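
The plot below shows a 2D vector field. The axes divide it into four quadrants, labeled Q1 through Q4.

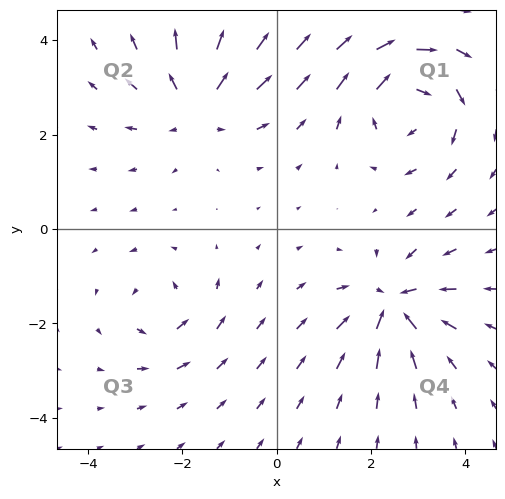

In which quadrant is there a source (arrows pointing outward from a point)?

The source sits at approximately (-1.7, 2.6), which lies in quadrant Q2. The divergence there is about +4, positive as expected for a source.

Q2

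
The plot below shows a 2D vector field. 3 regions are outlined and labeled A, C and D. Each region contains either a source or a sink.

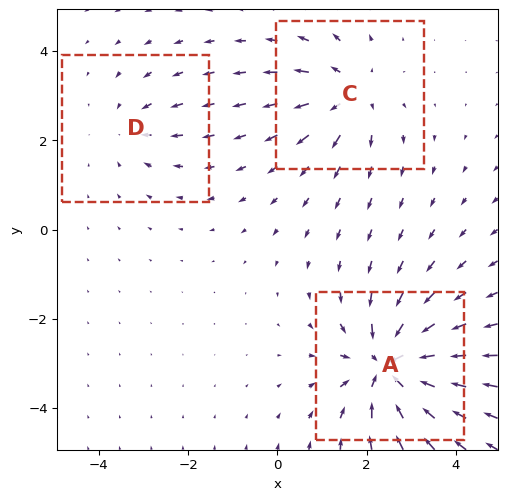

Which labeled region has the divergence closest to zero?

D

Divergence at each region's feature centre — A: about -6, C: about +3, D: about -2. Region D is closest to zero.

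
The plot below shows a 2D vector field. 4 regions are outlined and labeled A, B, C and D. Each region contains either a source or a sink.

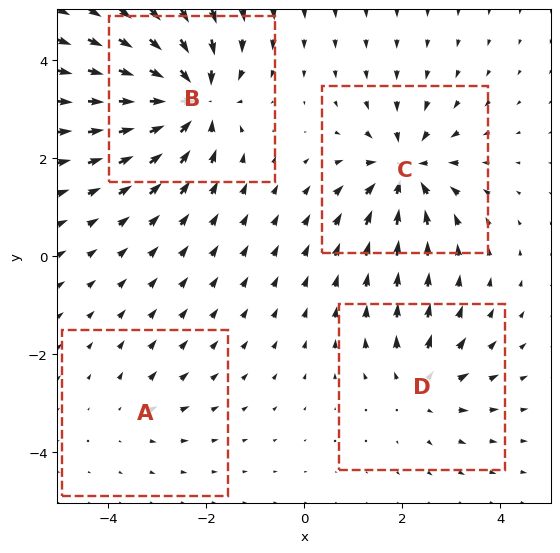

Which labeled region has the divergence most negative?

B

Divergence at each region's feature centre — A: about +2, B: about -8, C: about -6, D: about +4. Region B is most negative.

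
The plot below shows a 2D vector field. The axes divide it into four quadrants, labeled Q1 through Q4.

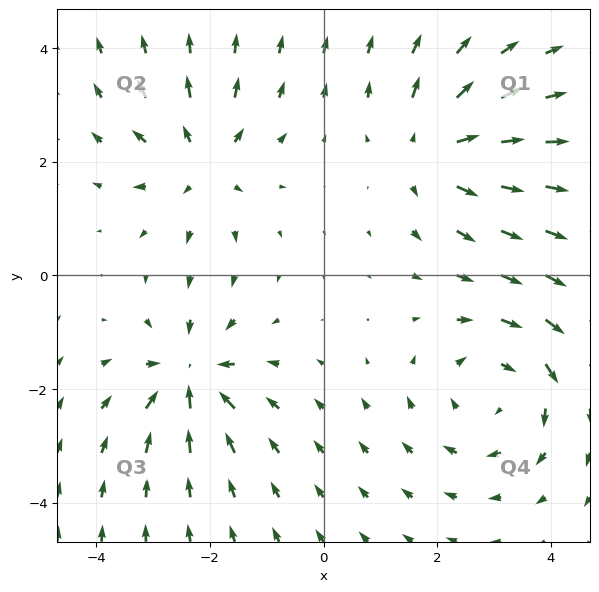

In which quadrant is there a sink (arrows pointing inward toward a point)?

The sink sits at approximately (-2.3, -1.8), which lies in quadrant Q3. The divergence there is about -5, negative as expected for a sink.

Q3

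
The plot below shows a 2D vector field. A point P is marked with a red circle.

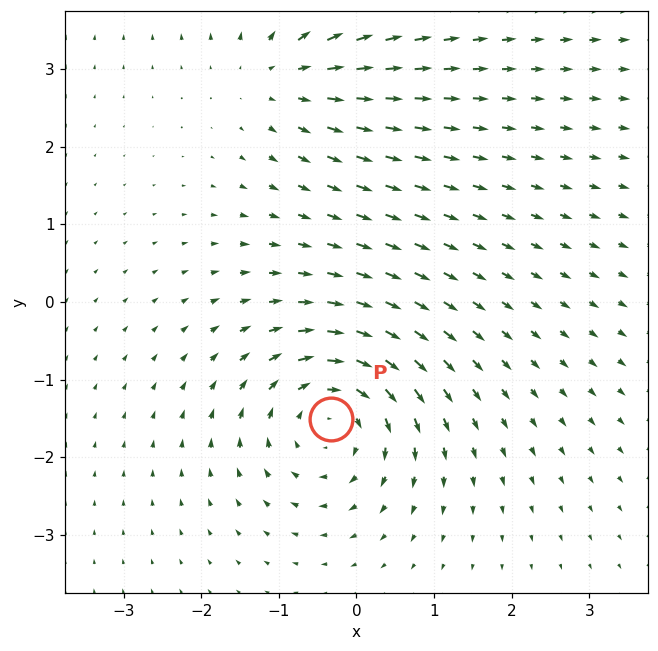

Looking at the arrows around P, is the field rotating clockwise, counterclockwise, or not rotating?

Near P at (-0.3, -1.5) the arrows circulate clockwise. The curl (z-component) there is about -5; negative curl means clockwise rotation.

clockwise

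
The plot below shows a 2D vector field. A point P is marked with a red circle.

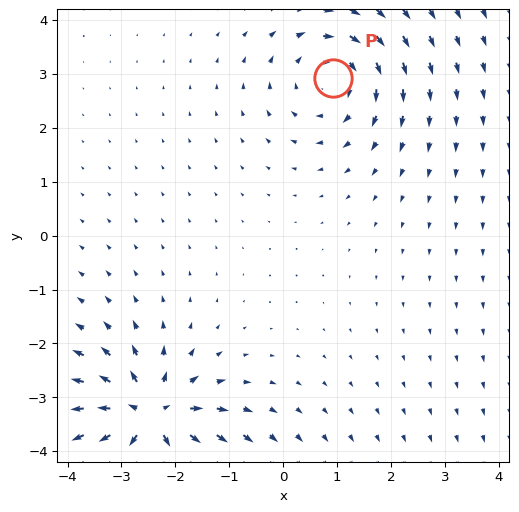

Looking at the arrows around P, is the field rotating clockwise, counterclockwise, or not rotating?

clockwise

Near P at (0.9, 2.9) the arrows circulate clockwise. The curl (z-component) there is about -3; negative curl means clockwise rotation.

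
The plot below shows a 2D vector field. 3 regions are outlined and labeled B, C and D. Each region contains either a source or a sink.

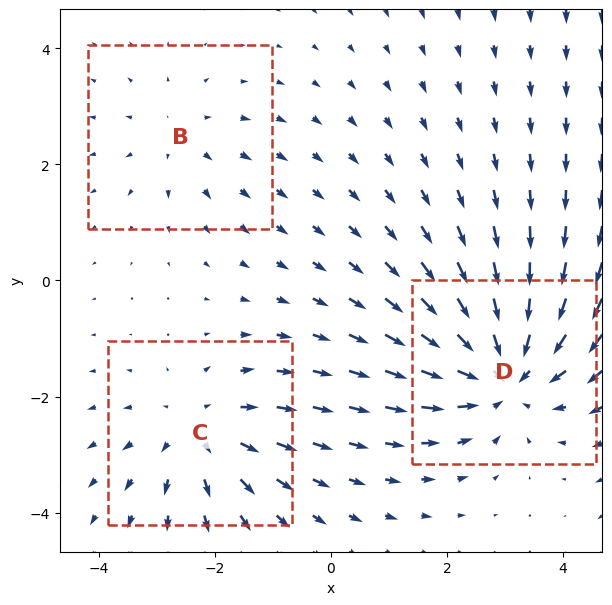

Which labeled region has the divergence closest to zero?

Divergence at each region's feature centre — B: about +2, C: about +3, D: about -4. Region B is closest to zero.

B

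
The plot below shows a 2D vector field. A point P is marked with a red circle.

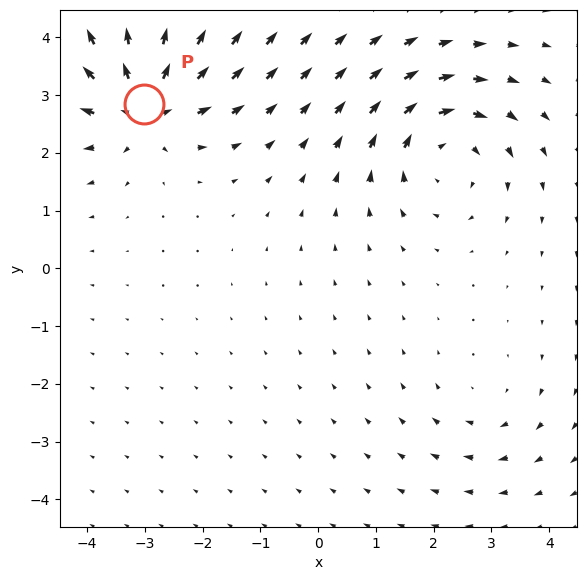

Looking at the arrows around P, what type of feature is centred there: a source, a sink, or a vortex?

source

At P (-3.0, 2.8) the arrows spread outward. Divergence about +6, curl ≈0 — positive divergence with near-zero curl is a source.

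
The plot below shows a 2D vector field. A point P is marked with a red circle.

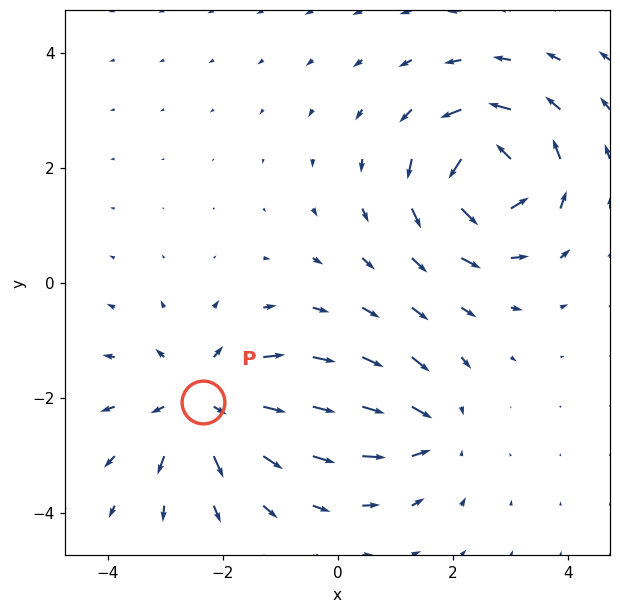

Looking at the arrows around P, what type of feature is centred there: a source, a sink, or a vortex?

At P (-2.3, -2.1) the arrows spread outward. Divergence about +4, curl ≈0 — positive divergence with near-zero curl is a source.

source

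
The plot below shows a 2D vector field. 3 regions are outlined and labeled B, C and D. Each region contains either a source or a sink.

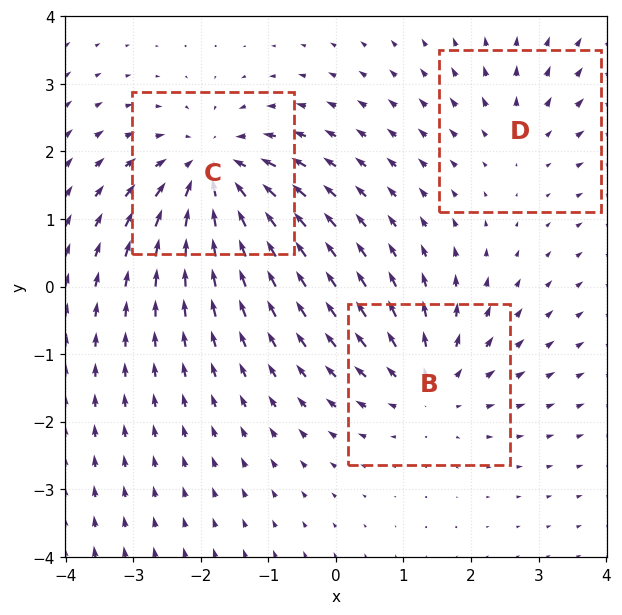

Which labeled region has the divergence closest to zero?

D

Divergence at each region's feature centre — B: about +4, C: about -5, D: about +2. Region D is closest to zero.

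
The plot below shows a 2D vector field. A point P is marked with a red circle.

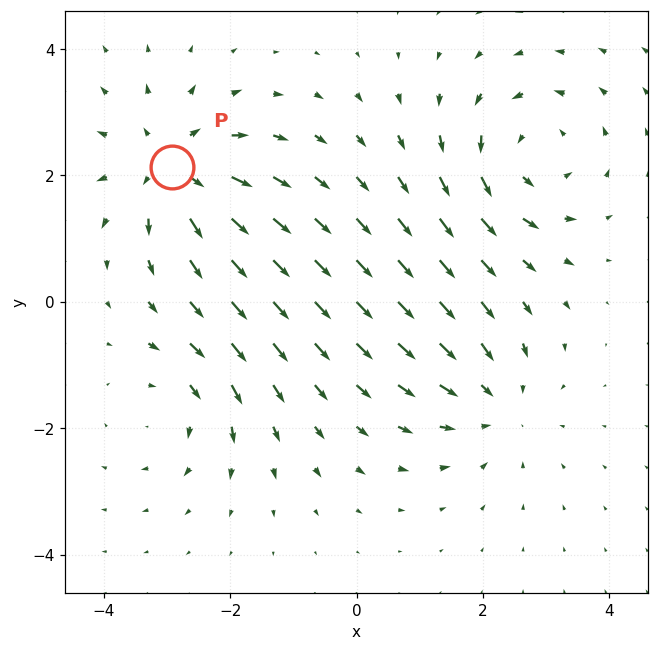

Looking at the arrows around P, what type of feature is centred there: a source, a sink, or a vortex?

source

At P (-2.9, 2.1) the arrows spread outward. Divergence about +5, curl ≈0 — positive divergence with near-zero curl is a source.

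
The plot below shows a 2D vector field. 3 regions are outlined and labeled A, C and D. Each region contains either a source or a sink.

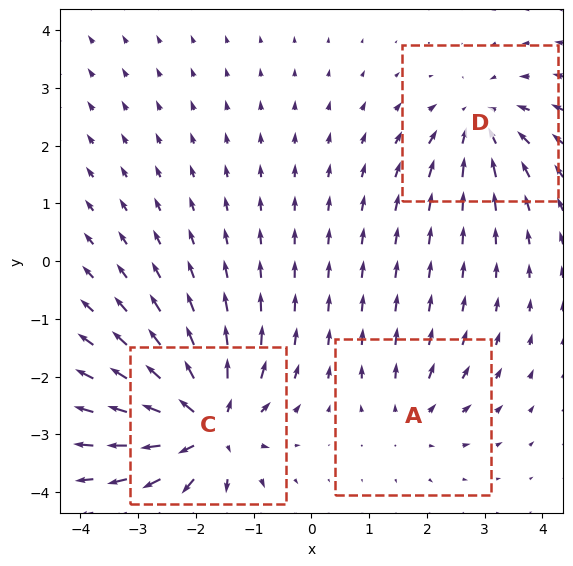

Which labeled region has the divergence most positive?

Divergence at each region's feature centre — A: about +3, C: about +6, D: about -4. Region C is most positive.

C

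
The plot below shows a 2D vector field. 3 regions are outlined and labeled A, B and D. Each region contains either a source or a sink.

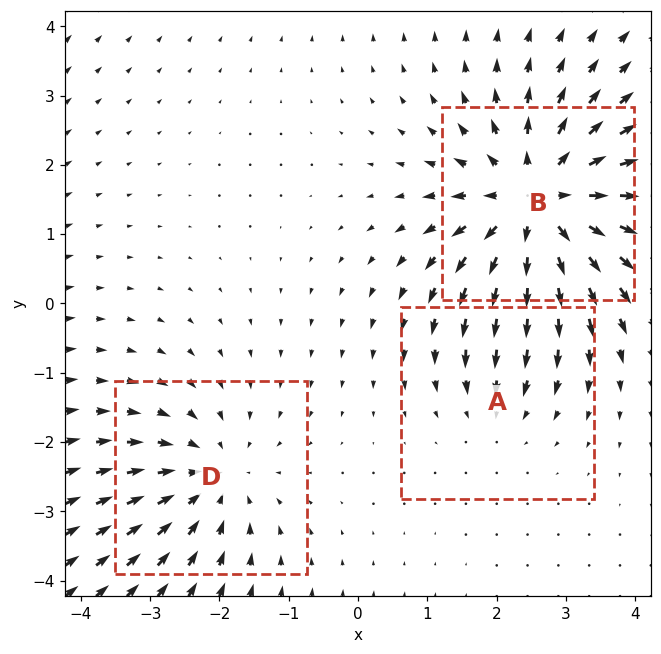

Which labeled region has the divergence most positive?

B

Divergence at each region's feature centre — A: about -2, B: about +5, D: about -3. Region B is most positive.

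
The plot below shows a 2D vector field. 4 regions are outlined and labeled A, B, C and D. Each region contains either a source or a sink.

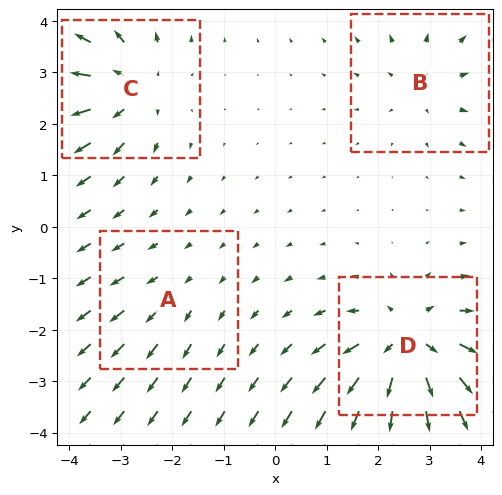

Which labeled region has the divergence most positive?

Divergence at each region's feature centre — A: about +2, B: about +3, C: about +5, D: about +7. Region D is most positive.

D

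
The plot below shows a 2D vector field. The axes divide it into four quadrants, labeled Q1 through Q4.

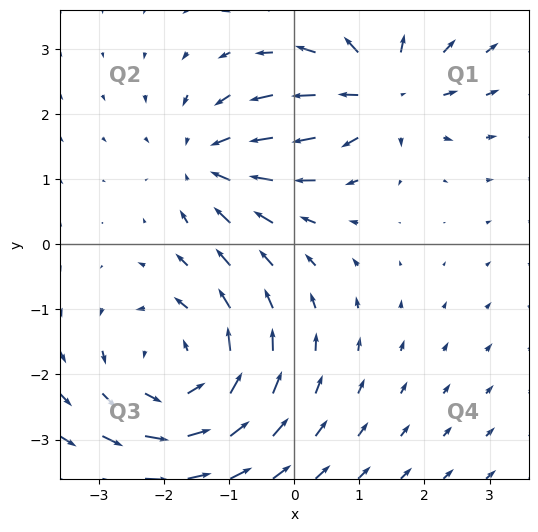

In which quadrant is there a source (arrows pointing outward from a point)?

Q1

The source sits at approximately (1.4, 2.4), which lies in quadrant Q1. The divergence there is about +4, positive as expected for a source.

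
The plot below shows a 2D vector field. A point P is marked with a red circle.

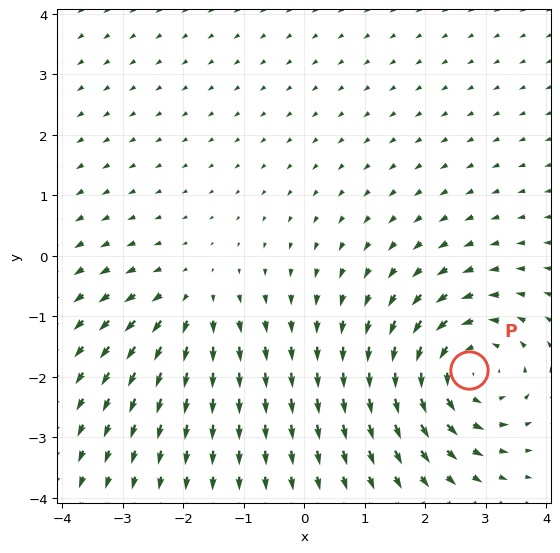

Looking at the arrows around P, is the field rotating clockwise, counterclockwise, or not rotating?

counterclockwise

Near P at (2.7, -1.9) the arrows circulate counterclockwise. The curl (z-component) there is about +5; positive curl means counterclockwise rotation.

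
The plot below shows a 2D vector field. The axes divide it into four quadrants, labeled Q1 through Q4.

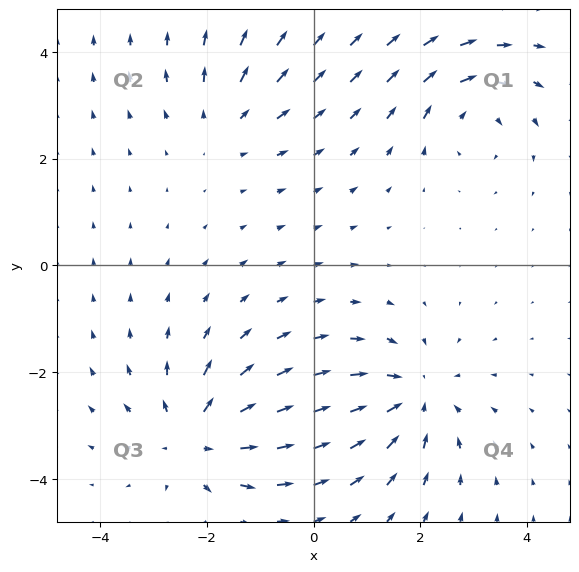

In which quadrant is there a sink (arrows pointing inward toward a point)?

Q4

The sink sits at approximately (1.9, -2.5), which lies in quadrant Q4. The divergence there is about -4, negative as expected for a sink.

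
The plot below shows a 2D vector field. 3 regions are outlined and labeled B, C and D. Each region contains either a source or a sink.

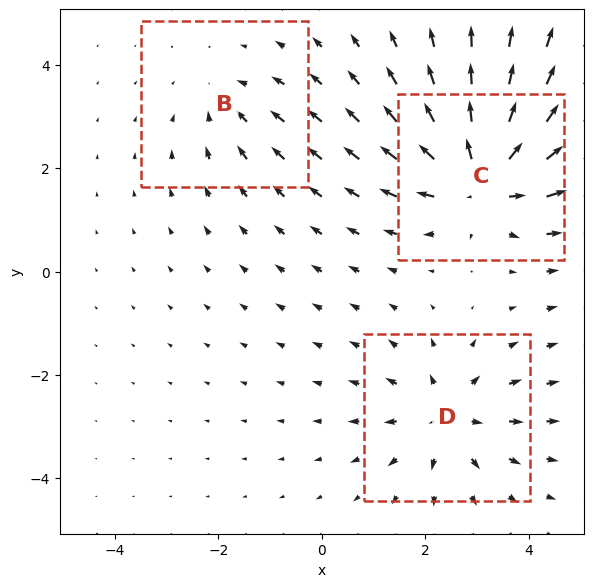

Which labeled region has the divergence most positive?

Divergence at each region's feature centre — B: about -2, C: about +5, D: about +3. Region C is most positive.

C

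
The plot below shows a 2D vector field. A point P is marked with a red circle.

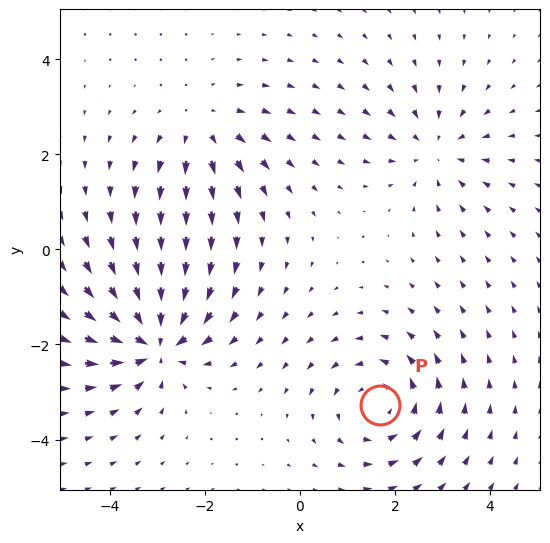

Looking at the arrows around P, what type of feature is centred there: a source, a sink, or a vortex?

At P (1.7, -3.3) the arrows circulate counterclockwise. Divergence ≈0, curl about +4 — near-zero divergence with nonzero curl is a vortex.

vortex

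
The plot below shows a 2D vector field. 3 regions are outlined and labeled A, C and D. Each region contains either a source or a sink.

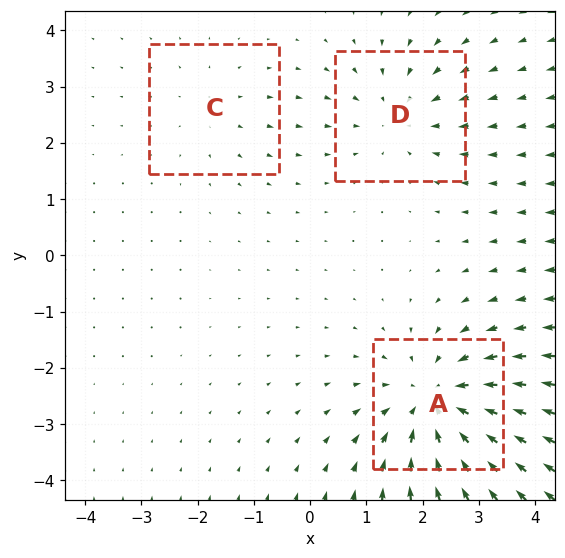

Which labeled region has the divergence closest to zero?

C

Divergence at each region's feature centre — A: about -5, C: about +2, D: about -3. Region C is closest to zero.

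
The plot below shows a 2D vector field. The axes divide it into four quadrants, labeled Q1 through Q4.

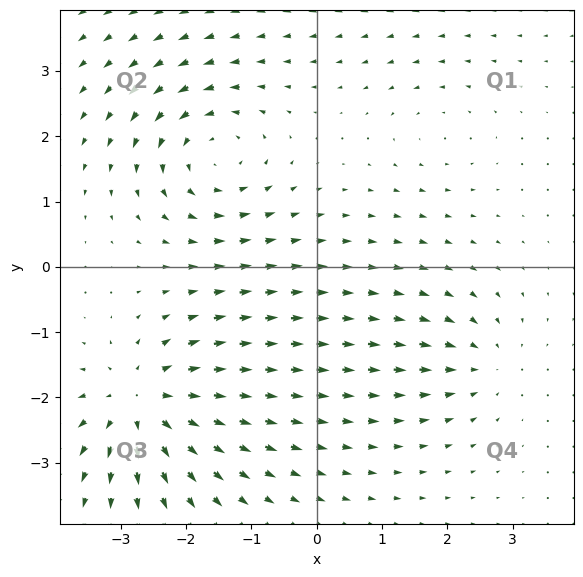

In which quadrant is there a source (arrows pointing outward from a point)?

The source sits at approximately (-2.7, -2.1), which lies in quadrant Q3. The divergence there is about +6, positive as expected for a source.

Q3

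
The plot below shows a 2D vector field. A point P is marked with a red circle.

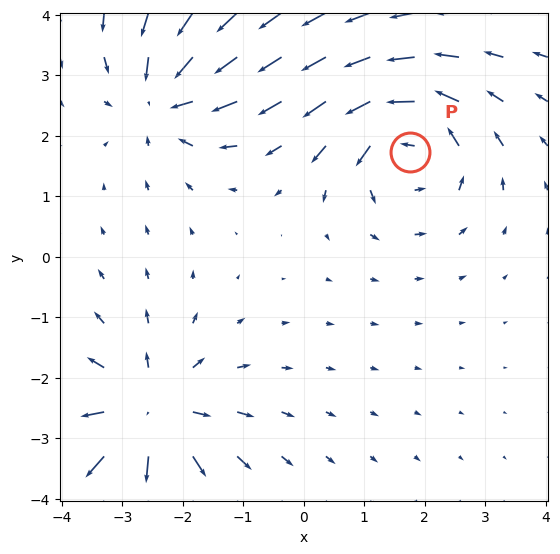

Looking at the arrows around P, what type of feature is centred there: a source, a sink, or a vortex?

vortex

At P (1.8, 1.7) the arrows circulate counterclockwise. Divergence ≈0, curl about +5 — near-zero divergence with nonzero curl is a vortex.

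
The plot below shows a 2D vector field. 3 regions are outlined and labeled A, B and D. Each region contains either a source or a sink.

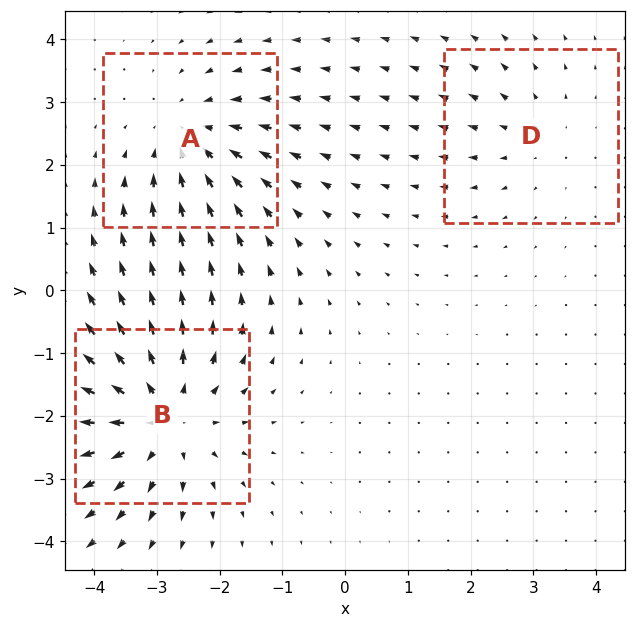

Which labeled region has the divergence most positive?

B

Divergence at each region's feature centre — A: about -3, B: about +4, D: about +2. Region B is most positive.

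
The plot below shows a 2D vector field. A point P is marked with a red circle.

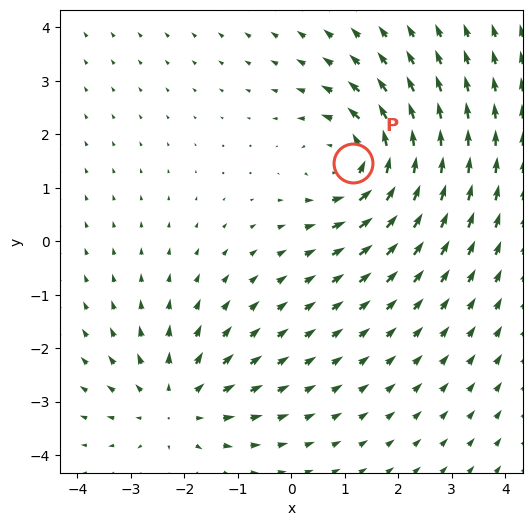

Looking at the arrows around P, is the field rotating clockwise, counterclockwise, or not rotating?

counterclockwise

Near P at (1.1, 1.5) the arrows circulate counterclockwise. The curl (z-component) there is about +4; positive curl means counterclockwise rotation.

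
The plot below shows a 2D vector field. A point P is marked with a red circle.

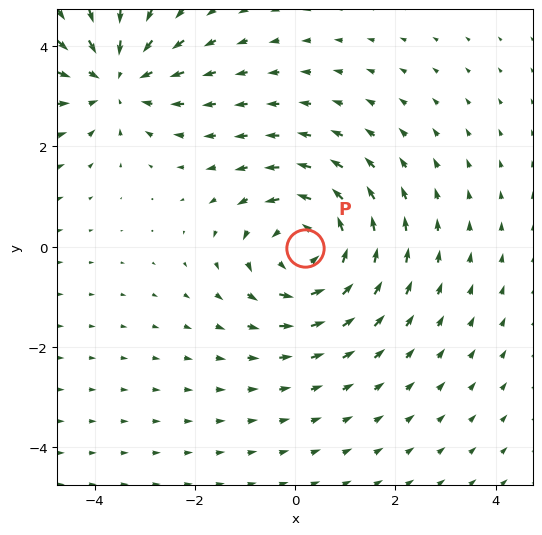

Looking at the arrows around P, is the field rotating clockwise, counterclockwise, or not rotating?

Near P at (0.2, -0.0) the arrows circulate counterclockwise. The curl (z-component) there is about +3; positive curl means counterclockwise rotation.

counterclockwise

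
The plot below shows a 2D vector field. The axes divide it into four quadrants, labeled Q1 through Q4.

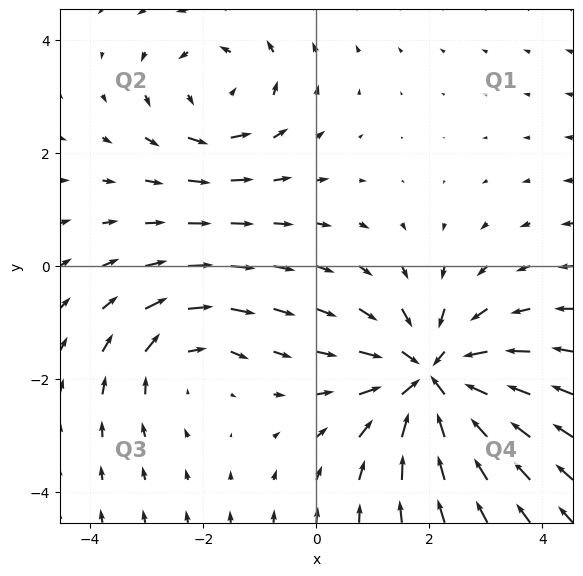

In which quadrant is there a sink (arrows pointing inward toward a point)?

Q4

The sink sits at approximately (2.0, -2.0), which lies in quadrant Q4. The divergence there is about -5, negative as expected for a sink.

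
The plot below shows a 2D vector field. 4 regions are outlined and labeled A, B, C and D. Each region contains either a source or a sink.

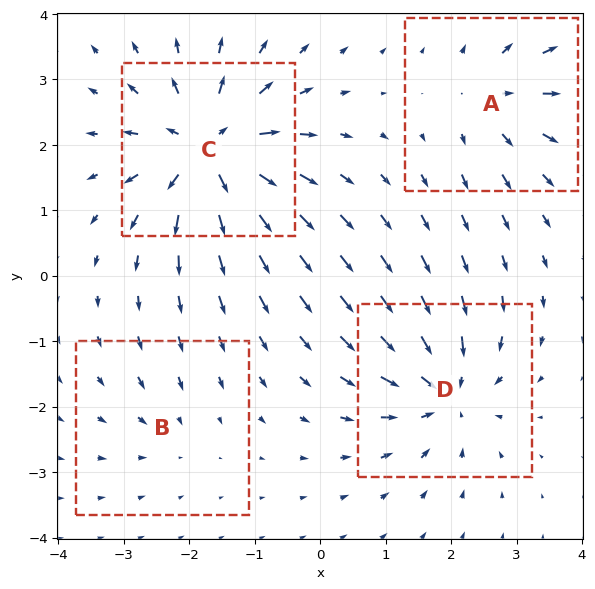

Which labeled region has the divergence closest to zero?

Divergence at each region's feature centre — A: about +4, B: about -2, C: about +8, D: about -6. Region B is closest to zero.

B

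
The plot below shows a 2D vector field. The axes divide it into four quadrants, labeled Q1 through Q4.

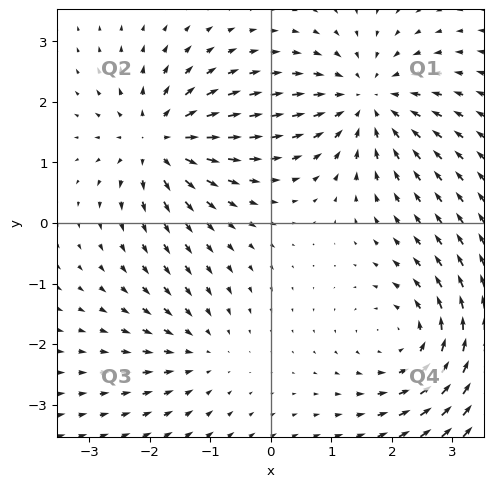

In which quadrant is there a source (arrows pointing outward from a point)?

The source sits at approximately (-1.9, 1.4), which lies in quadrant Q2. The divergence there is about +6, positive as expected for a source.

Q2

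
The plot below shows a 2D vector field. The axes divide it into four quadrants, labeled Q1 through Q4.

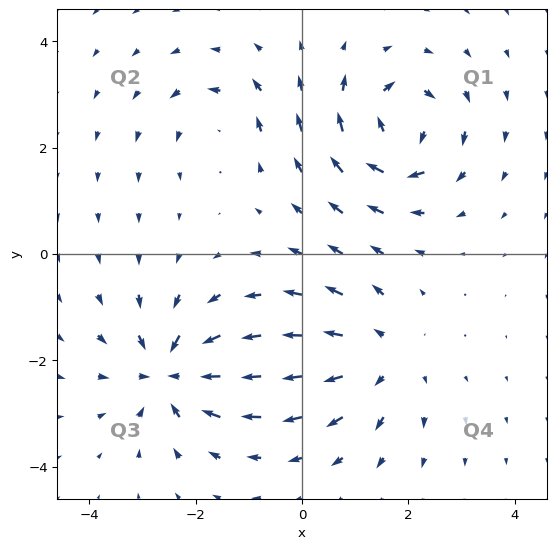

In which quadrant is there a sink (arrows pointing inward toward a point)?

Q3

The sink sits at approximately (-2.5, -2.2), which lies in quadrant Q3. The divergence there is about -6, negative as expected for a sink.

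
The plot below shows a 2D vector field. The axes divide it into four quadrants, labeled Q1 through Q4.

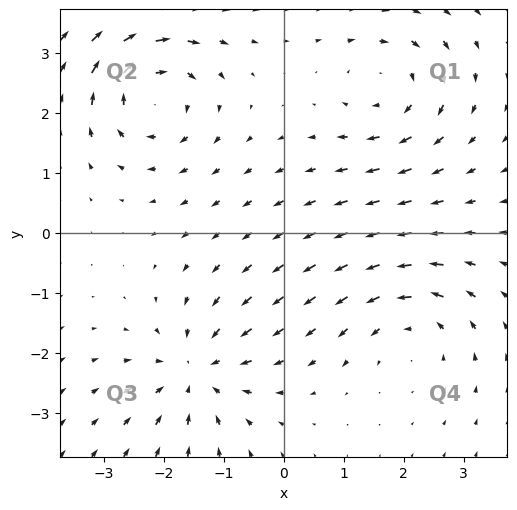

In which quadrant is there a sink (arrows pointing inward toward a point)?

The sink sits at approximately (-1.5, -2.3), which lies in quadrant Q3. The divergence there is about -5, negative as expected for a sink.

Q3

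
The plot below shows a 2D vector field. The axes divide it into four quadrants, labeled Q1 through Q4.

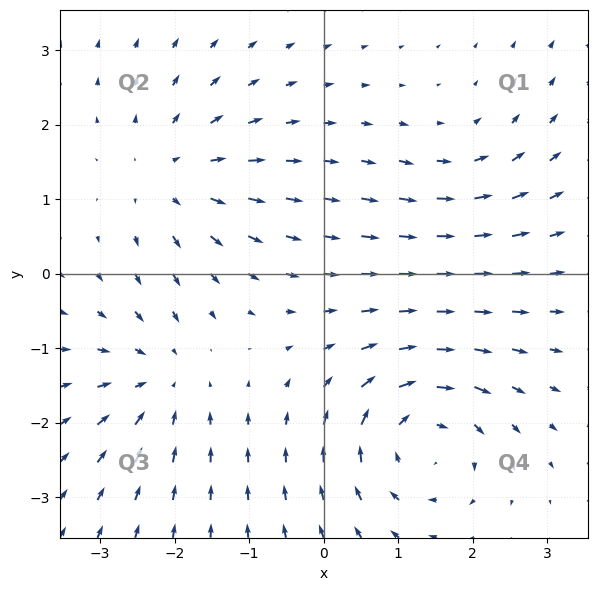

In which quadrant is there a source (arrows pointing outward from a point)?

The source sits at approximately (-2.1, 1.3), which lies in quadrant Q2. The divergence there is about +4, positive as expected for a source.

Q2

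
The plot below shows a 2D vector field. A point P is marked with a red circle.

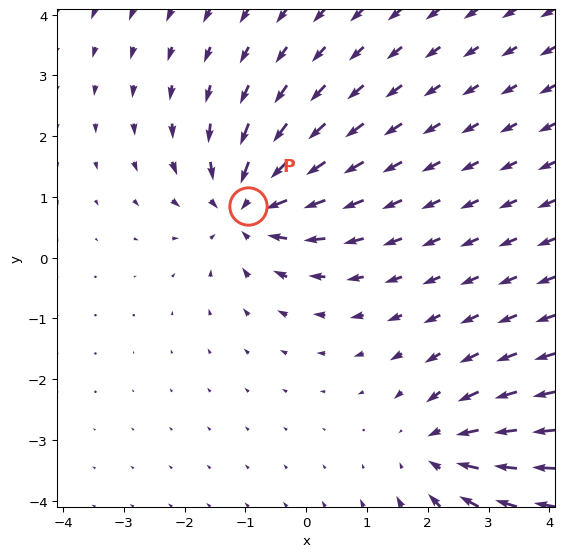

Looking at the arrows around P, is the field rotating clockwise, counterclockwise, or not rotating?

not rotating

Near P at (-1.0, 0.9) the arrows show no circulation. The curl there is ≈0.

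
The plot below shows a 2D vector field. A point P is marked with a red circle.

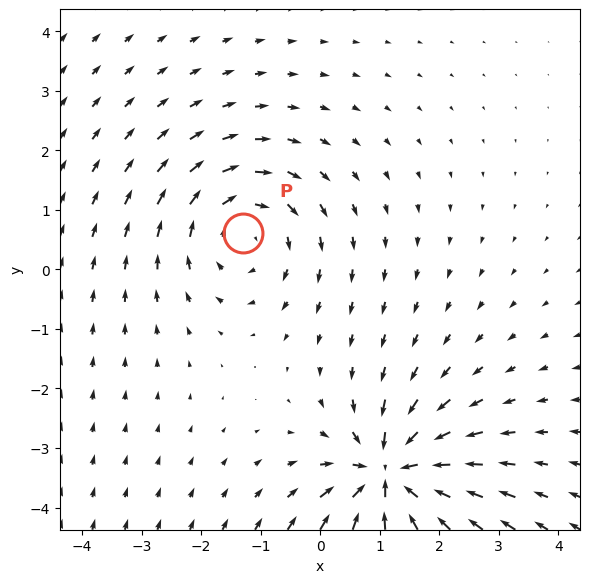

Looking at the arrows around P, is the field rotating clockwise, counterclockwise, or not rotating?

Near P at (-1.3, 0.6) the arrows circulate clockwise. The curl (z-component) there is about -3; negative curl means clockwise rotation.

clockwise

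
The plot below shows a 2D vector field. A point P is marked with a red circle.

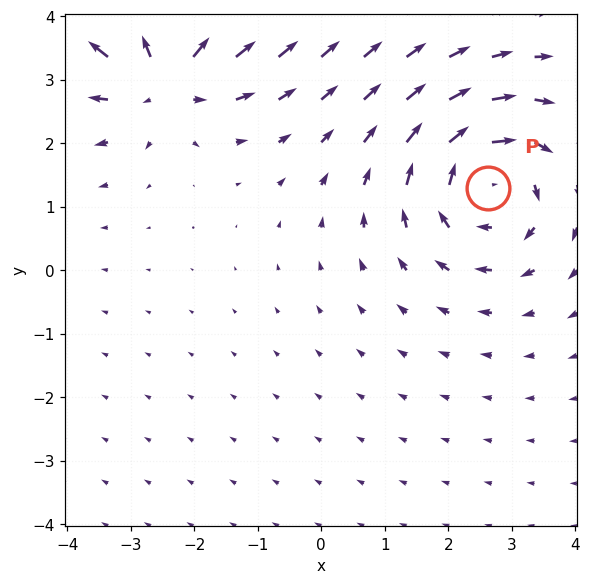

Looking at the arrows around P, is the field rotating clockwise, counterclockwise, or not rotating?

clockwise

Near P at (2.6, 1.3) the arrows circulate clockwise. The curl (z-component) there is about -5; negative curl means clockwise rotation.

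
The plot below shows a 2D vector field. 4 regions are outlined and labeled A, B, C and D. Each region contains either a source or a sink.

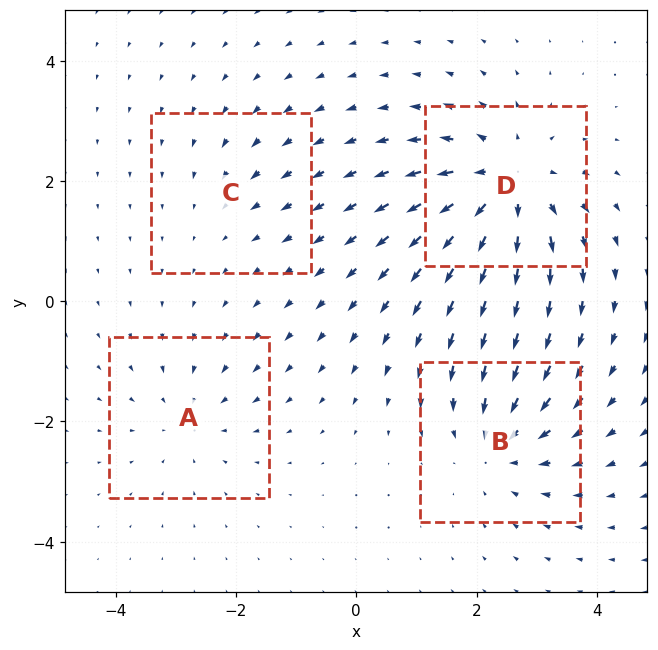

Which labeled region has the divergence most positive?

D

Divergence at each region's feature centre — A: about -3, B: about -5, C: about -2, D: about +7. Region D is most positive.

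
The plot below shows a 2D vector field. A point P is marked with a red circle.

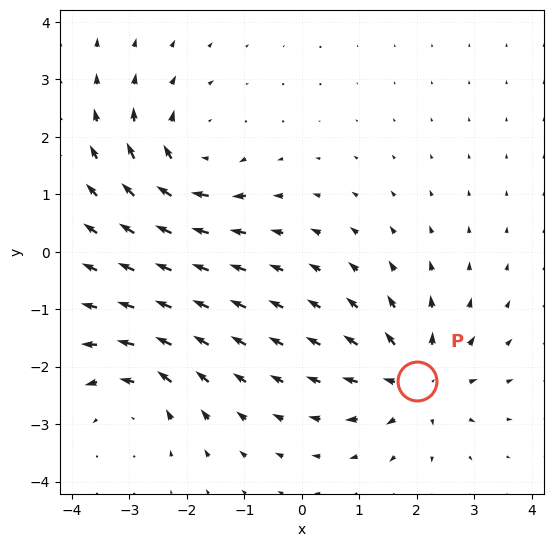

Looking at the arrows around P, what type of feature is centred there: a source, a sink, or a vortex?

At P (2.0, -2.2) the arrows spread outward. Divergence about +5, curl ≈0 — positive divergence with near-zero curl is a source.

source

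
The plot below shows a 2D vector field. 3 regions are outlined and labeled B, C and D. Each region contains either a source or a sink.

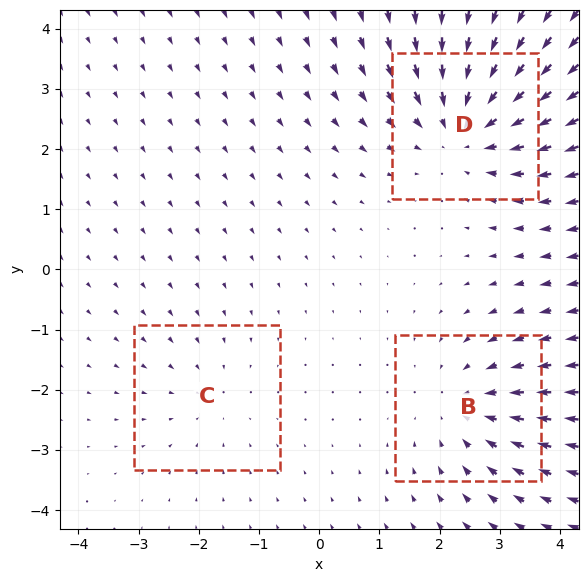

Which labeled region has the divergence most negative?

Divergence at each region's feature centre — B: about -3, C: about -2, D: about -4. Region D is most negative.

D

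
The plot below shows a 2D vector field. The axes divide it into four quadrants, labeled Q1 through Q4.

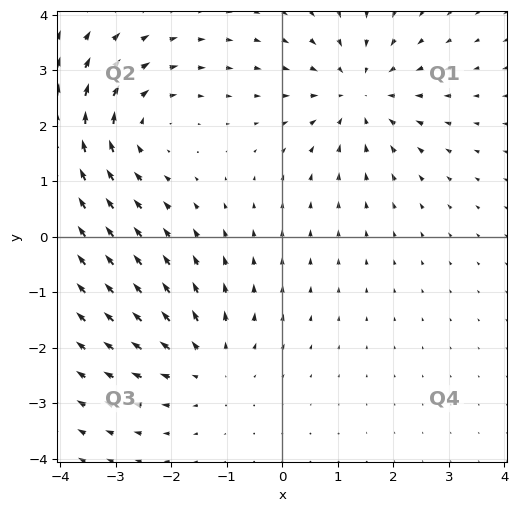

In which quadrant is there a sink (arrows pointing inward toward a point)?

The sink sits at approximately (1.4, 2.6), which lies in quadrant Q1. The divergence there is about -3, negative as expected for a sink.

Q1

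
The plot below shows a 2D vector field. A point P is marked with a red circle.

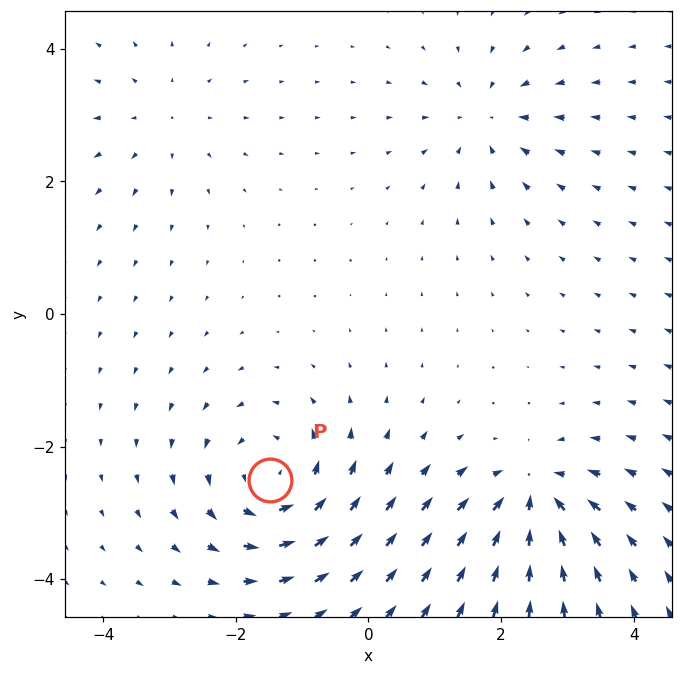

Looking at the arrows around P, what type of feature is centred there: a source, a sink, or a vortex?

vortex

At P (-1.5, -2.5) the arrows circulate counterclockwise. Divergence ≈0, curl about +5 — near-zero divergence with nonzero curl is a vortex.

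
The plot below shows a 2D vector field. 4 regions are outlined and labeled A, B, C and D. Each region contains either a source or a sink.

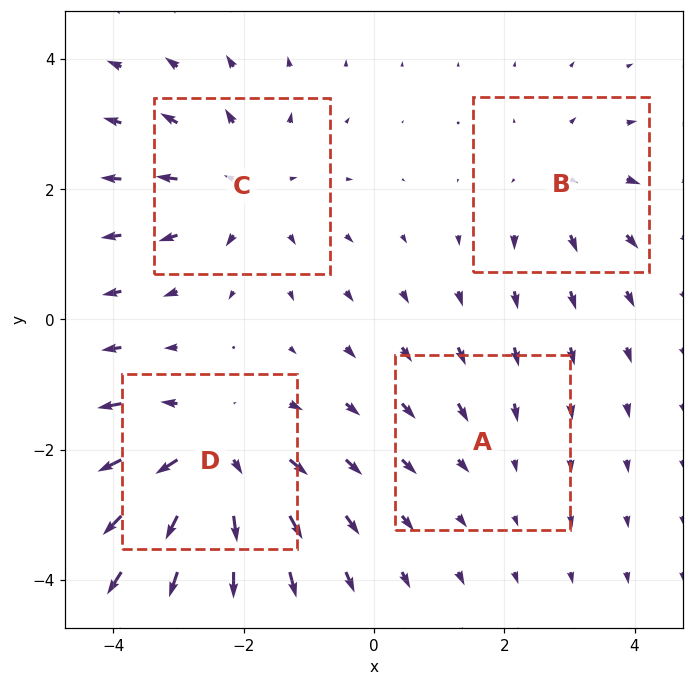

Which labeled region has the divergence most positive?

D

Divergence at each region's feature centre — A: about -2, B: about +3, C: about +4, D: about +6. Region D is most positive.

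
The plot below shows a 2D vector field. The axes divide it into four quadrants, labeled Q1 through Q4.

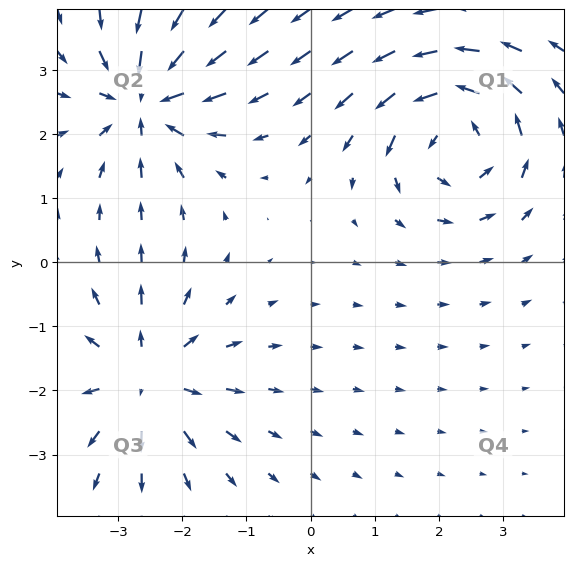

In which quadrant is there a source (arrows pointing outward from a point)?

The source sits at approximately (-2.6, -1.8), which lies in quadrant Q3. The divergence there is about +4, positive as expected for a source.

Q3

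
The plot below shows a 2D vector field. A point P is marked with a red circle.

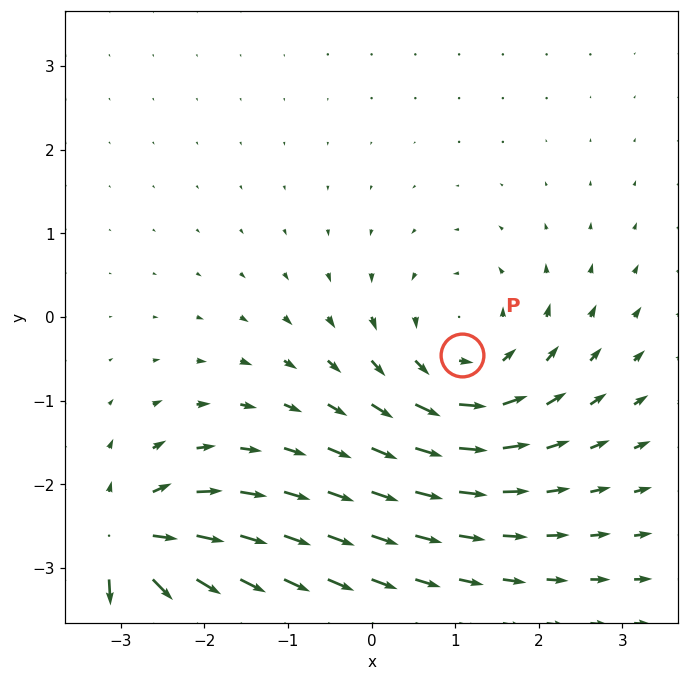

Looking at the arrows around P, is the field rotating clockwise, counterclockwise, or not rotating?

Near P at (1.1, -0.5) the arrows circulate counterclockwise. The curl (z-component) there is about +4; positive curl means counterclockwise rotation.

counterclockwise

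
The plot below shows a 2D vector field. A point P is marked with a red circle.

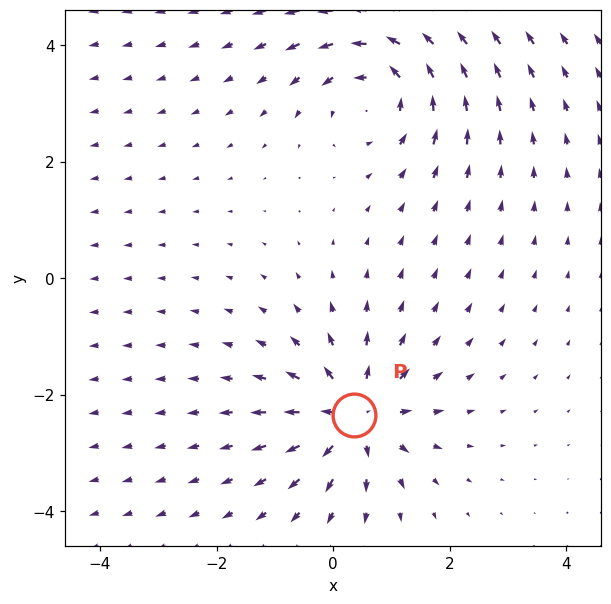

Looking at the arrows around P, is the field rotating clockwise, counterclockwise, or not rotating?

not rotating

Near P at (0.4, -2.3) the arrows show no circulation. The curl there is ≈0.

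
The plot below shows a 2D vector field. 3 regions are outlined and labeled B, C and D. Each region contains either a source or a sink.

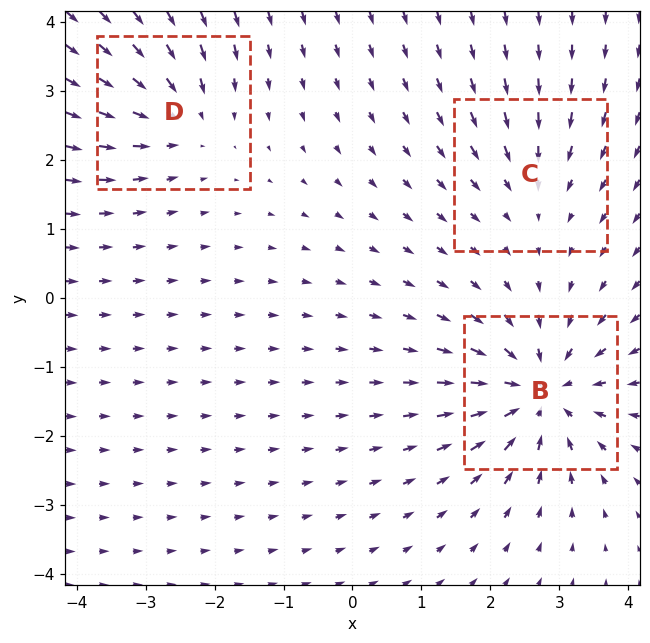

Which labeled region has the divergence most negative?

B

Divergence at each region's feature centre — B: about -6, C: about -2, D: about -4. Region B is most negative.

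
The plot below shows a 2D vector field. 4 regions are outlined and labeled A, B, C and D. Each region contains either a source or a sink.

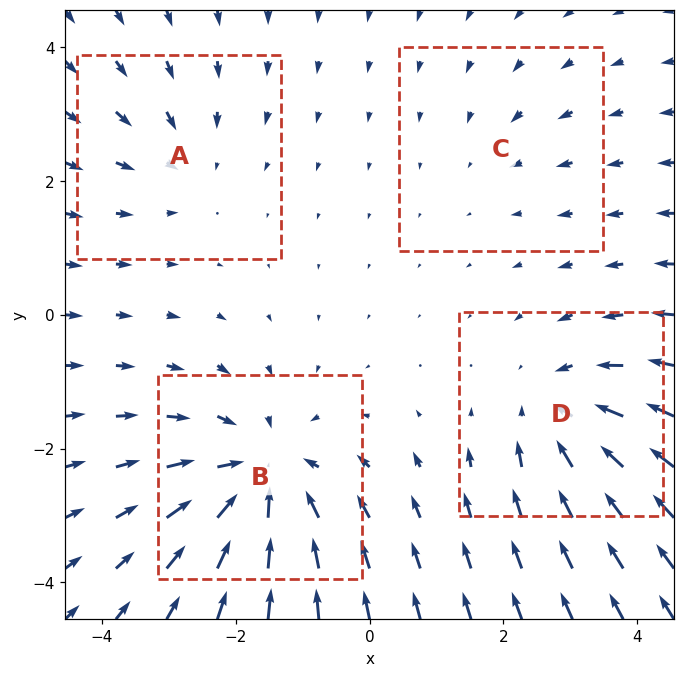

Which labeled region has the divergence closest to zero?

Divergence at each region's feature centre — A: about -3, B: about -6, C: about -2, D: about -5. Region C is closest to zero.

C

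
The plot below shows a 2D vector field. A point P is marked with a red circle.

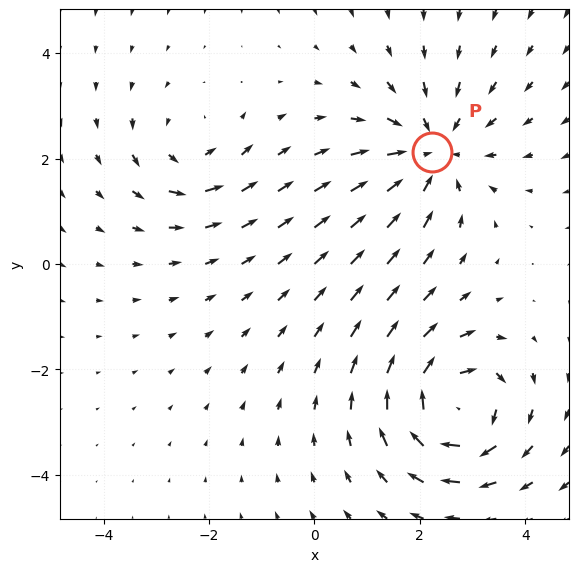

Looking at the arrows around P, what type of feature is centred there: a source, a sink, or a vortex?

sink

At P (2.2, 2.1) the arrows converge inward. Divergence about -4, curl ≈0 — negative divergence with near-zero curl is a sink.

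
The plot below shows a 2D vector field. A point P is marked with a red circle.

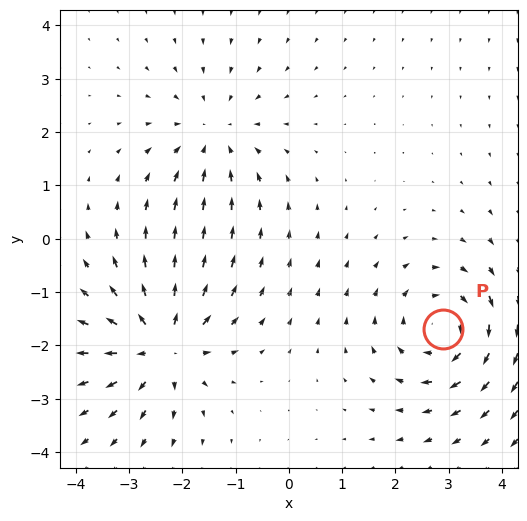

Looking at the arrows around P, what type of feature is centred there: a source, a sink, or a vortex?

At P (2.9, -1.7) the arrows circulate clockwise. Divergence ≈0, curl about -4 — near-zero divergence with nonzero curl is a vortex.

vortex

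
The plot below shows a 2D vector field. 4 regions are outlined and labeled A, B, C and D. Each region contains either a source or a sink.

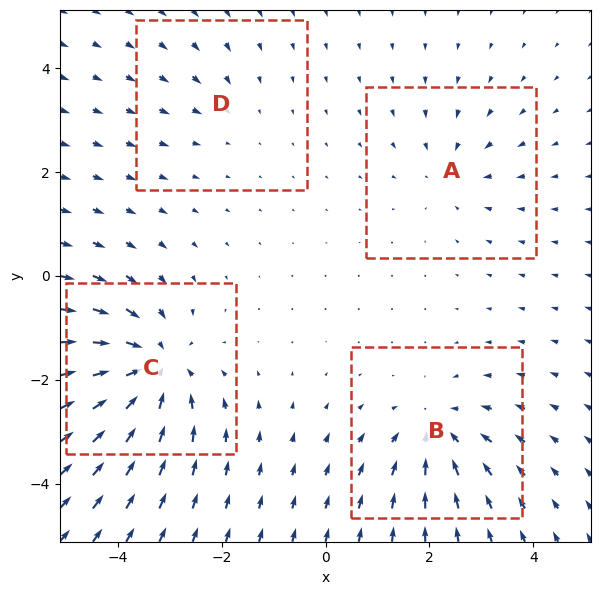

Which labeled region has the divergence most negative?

C

Divergence at each region's feature centre — A: about -3, B: about -5, C: about -7, D: about -2. Region C is most negative.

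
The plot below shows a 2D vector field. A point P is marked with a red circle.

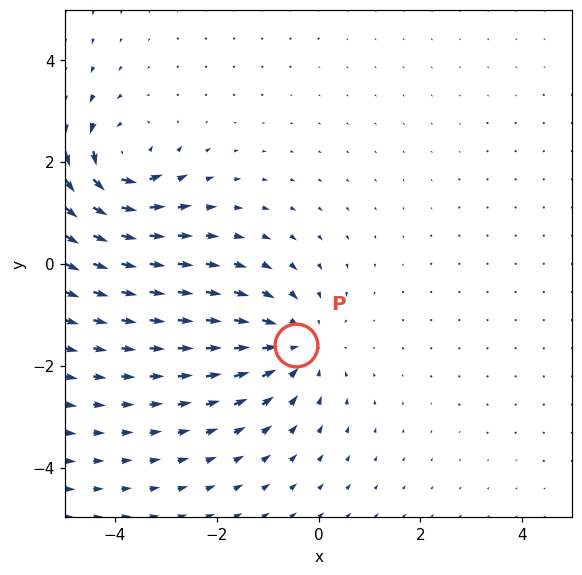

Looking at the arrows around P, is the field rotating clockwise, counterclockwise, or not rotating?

Near P at (-0.4, -1.6) the arrows show no circulation. The curl there is ≈0.

not rotating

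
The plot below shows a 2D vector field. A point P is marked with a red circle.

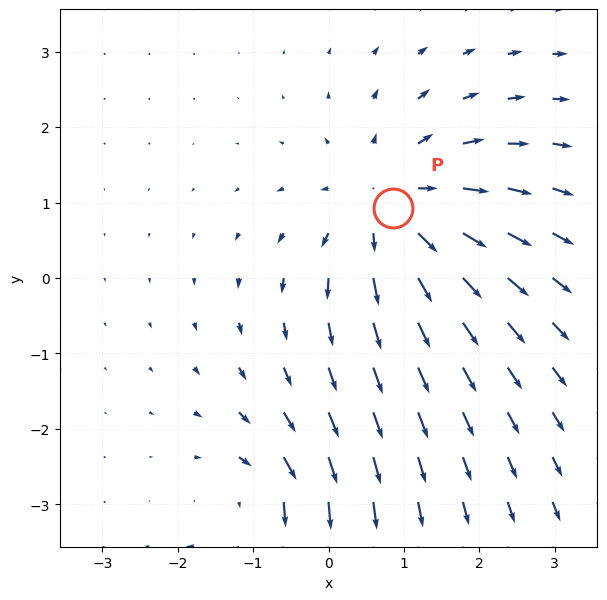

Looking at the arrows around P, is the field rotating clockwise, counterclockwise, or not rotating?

not rotating

Near P at (0.9, 0.9) the arrows show no circulation. The curl there is ≈0.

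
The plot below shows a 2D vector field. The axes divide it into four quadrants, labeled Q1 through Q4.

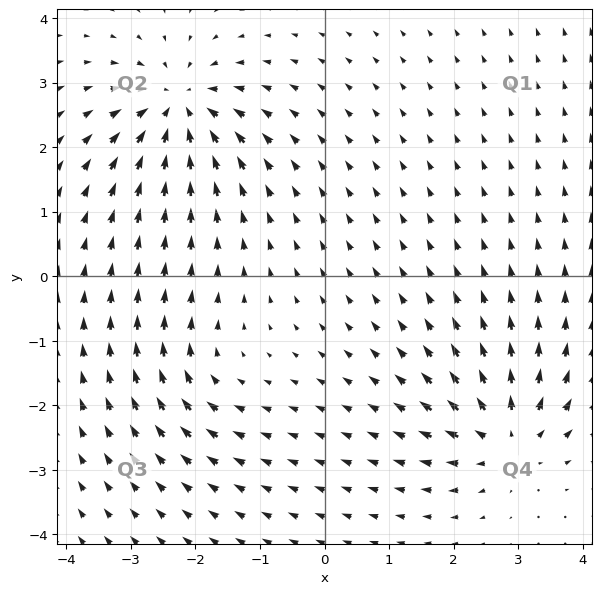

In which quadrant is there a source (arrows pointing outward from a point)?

Q4

The source sits at approximately (2.8, -2.5), which lies in quadrant Q4. The divergence there is about +6, positive as expected for a source.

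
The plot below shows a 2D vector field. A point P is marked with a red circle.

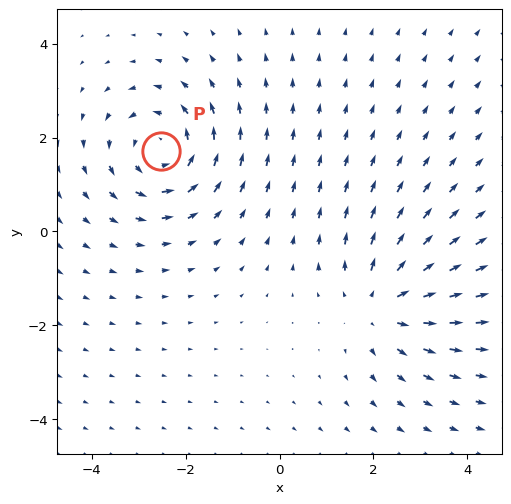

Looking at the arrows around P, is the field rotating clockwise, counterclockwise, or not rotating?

counterclockwise

Near P at (-2.5, 1.7) the arrows circulate counterclockwise. The curl (z-component) there is about +4; positive curl means counterclockwise rotation.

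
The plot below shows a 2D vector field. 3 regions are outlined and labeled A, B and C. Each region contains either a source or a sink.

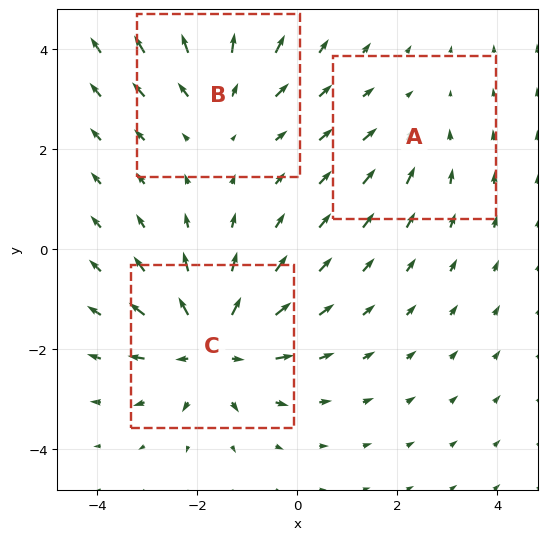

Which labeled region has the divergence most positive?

C

Divergence at each region's feature centre — A: about -2, B: about +3, C: about +5. Region C is most positive.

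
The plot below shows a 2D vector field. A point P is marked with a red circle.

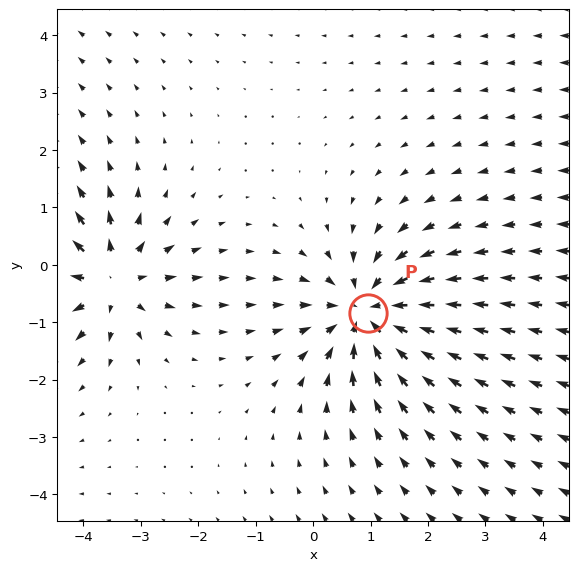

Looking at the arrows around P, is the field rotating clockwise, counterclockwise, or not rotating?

not rotating

Near P at (1.0, -0.8) the arrows show no circulation. The curl there is ≈0.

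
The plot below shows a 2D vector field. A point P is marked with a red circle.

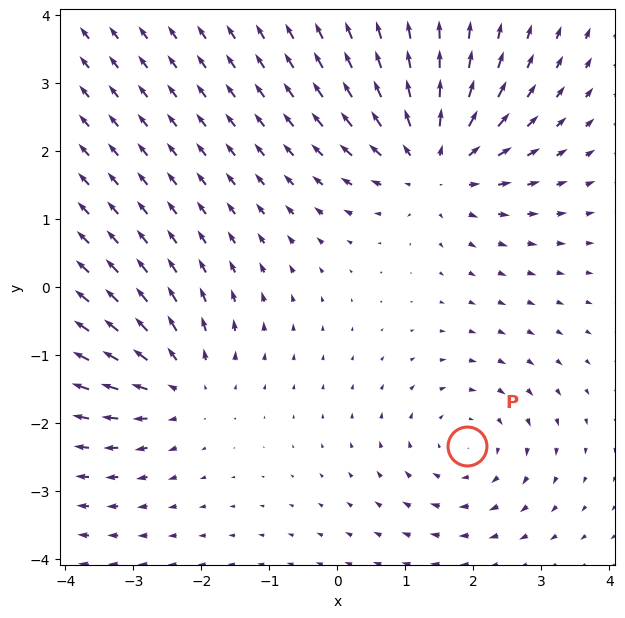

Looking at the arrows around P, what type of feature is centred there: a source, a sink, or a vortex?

vortex

At P (1.9, -2.3) the arrows circulate clockwise. Divergence ≈0, curl about -3 — near-zero divergence with nonzero curl is a vortex.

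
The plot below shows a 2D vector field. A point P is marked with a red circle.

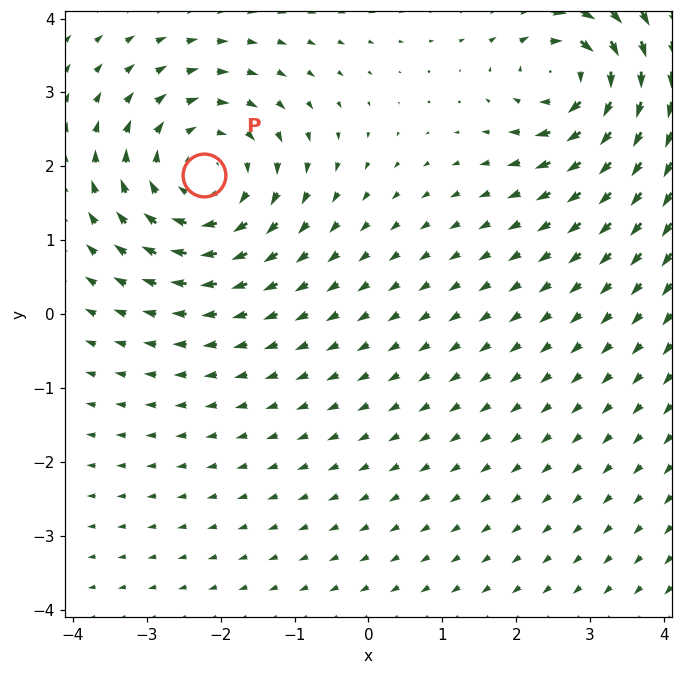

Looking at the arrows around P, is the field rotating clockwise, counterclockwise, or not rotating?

clockwise

Near P at (-2.2, 1.9) the arrows circulate clockwise. The curl (z-component) there is about -5; negative curl means clockwise rotation.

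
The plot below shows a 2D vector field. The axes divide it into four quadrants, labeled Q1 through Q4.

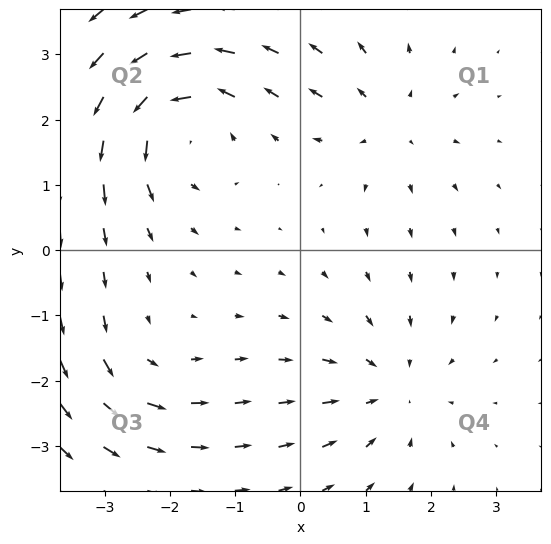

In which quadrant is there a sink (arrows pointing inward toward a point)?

The sink sits at approximately (1.4, -2.1), which lies in quadrant Q4. The divergence there is about -3, negative as expected for a sink.

Q4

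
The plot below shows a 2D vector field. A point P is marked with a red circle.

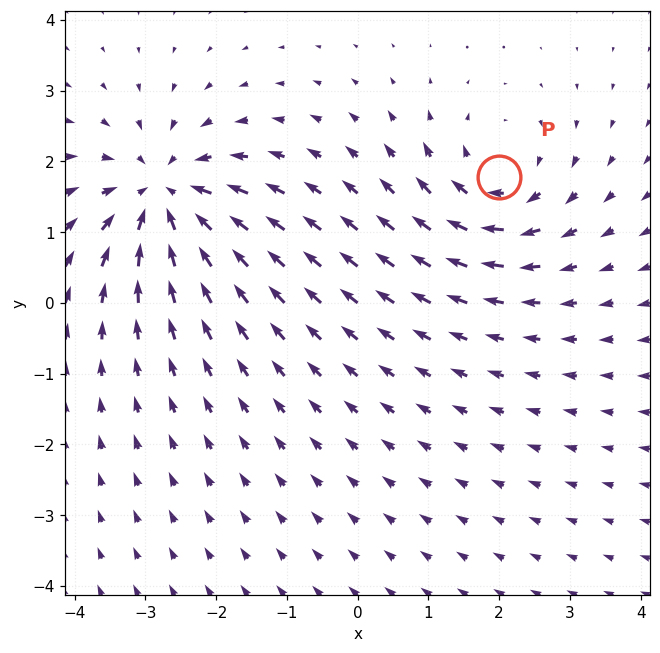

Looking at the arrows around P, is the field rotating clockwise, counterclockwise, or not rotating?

Near P at (2.0, 1.8) the arrows circulate clockwise. The curl (z-component) there is about -4; negative curl means clockwise rotation.

clockwise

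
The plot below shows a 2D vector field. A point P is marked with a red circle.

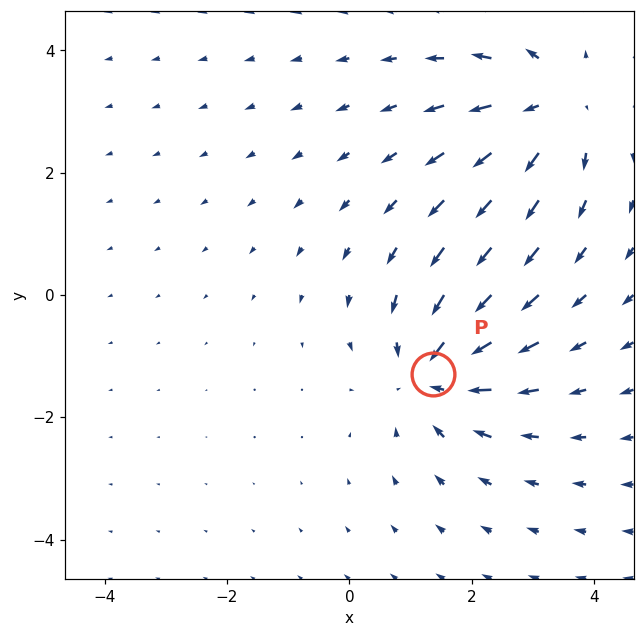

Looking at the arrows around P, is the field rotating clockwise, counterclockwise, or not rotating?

not rotating

Near P at (1.4, -1.3) the arrows show no circulation. The curl there is ≈0.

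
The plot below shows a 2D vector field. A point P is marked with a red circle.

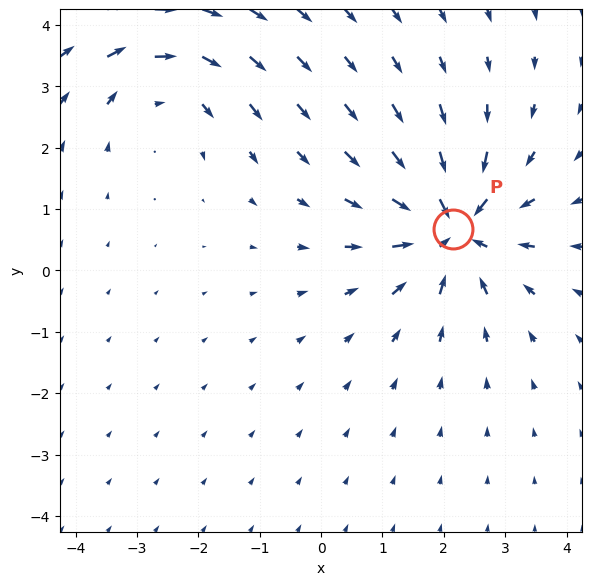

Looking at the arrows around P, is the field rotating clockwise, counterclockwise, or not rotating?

not rotating

Near P at (2.2, 0.7) the arrows show no circulation. The curl there is ≈0.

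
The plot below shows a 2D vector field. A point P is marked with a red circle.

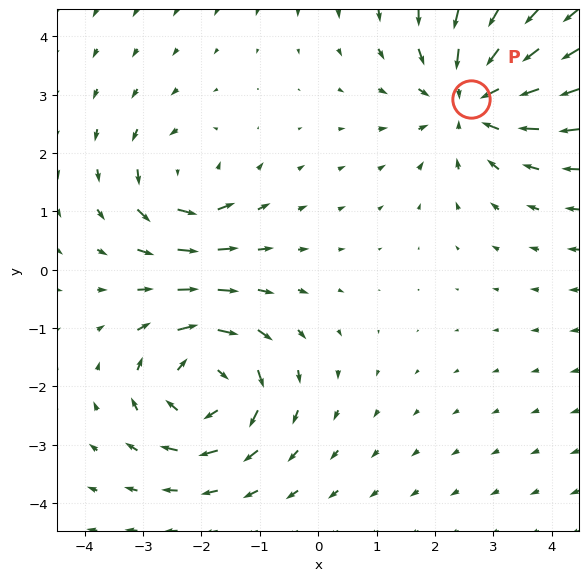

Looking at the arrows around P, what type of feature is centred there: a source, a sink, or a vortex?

At P (2.6, 2.9) the arrows converge inward. Divergence about -4, curl ≈0 — negative divergence with near-zero curl is a sink.

sink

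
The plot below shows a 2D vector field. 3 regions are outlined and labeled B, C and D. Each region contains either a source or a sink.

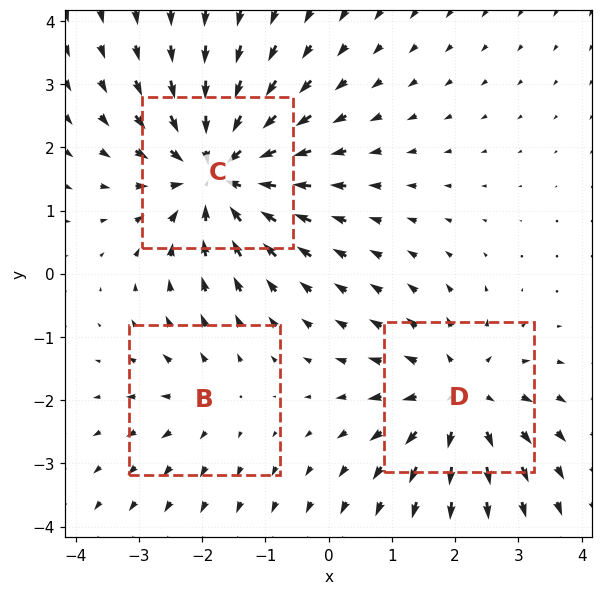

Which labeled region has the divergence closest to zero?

B

Divergence at each region's feature centre — B: about +2, C: about -5, D: about +3. Region B is closest to zero.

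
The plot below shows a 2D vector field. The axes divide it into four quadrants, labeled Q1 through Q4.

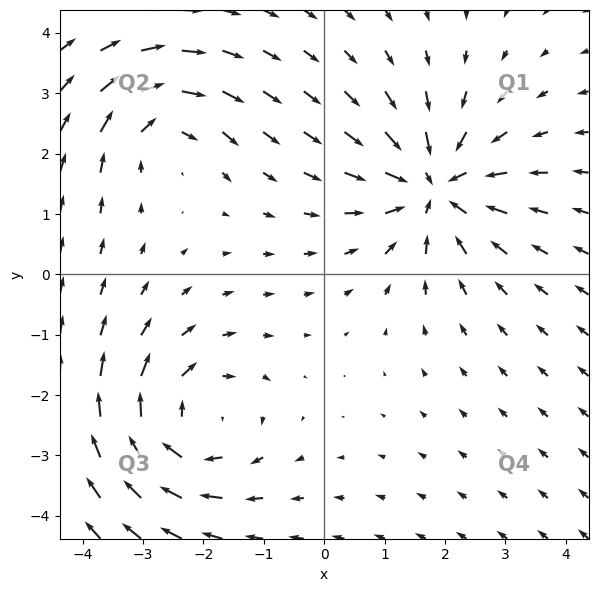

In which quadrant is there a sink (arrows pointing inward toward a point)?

The sink sits at approximately (1.8, 1.4), which lies in quadrant Q1. The divergence there is about -4, negative as expected for a sink.

Q1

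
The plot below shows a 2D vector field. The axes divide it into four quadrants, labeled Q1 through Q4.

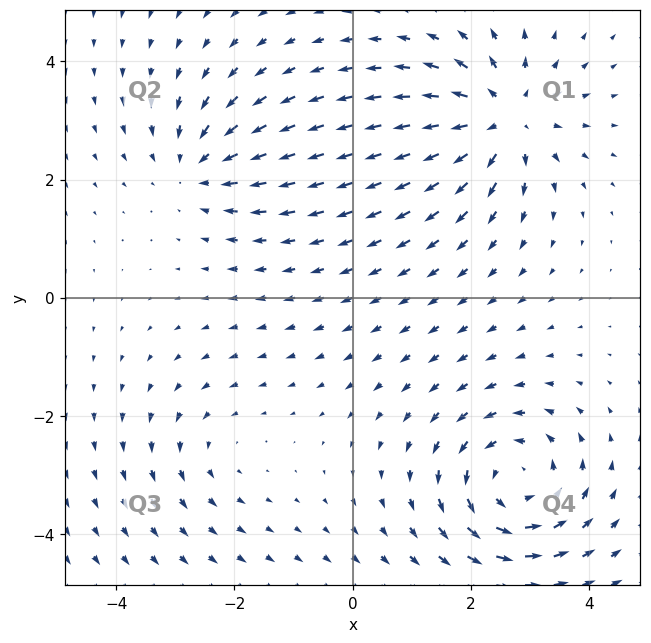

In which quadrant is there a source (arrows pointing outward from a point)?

Q1

The source sits at approximately (2.6, 3.0), which lies in quadrant Q1. The divergence there is about +5, positive as expected for a source.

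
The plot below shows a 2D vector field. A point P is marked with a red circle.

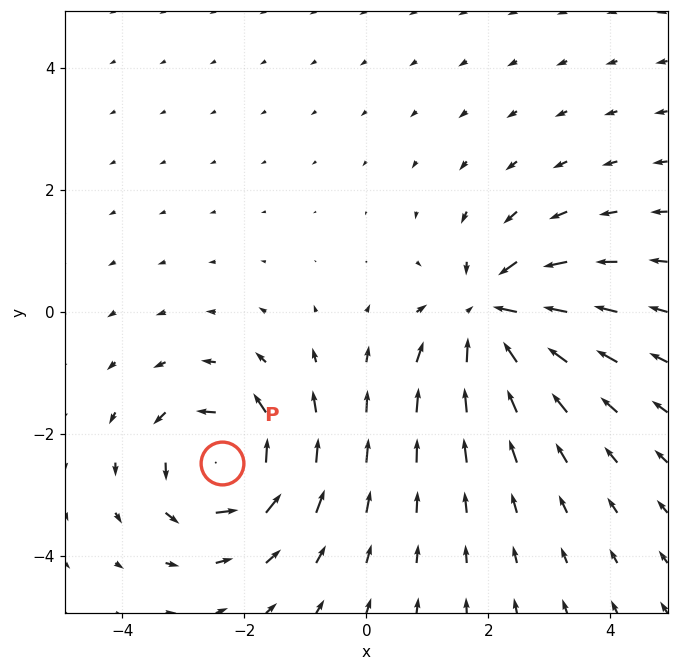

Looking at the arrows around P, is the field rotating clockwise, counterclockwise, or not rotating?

Near P at (-2.4, -2.5) the arrows circulate counterclockwise. The curl (z-component) there is about +5; positive curl means counterclockwise rotation.

counterclockwise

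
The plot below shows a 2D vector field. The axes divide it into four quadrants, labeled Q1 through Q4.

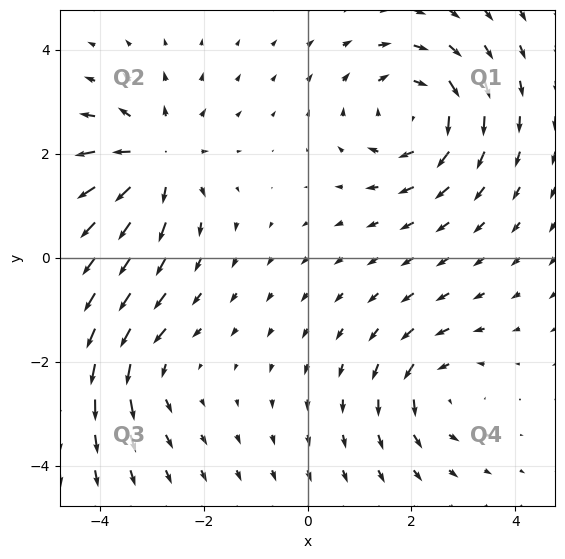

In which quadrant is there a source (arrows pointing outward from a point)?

The source sits at approximately (-2.9, 1.9), which lies in quadrant Q2. The divergence there is about +5, positive as expected for a source.

Q2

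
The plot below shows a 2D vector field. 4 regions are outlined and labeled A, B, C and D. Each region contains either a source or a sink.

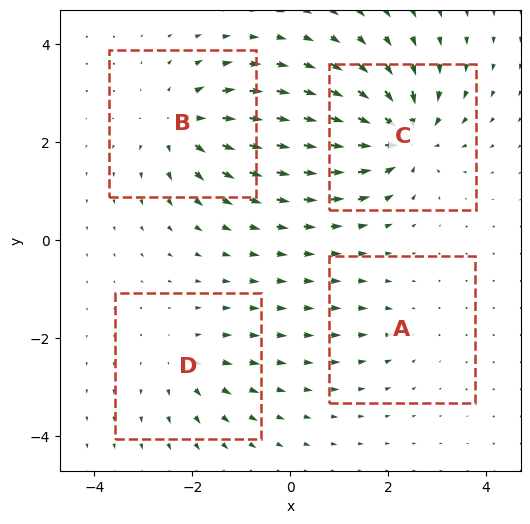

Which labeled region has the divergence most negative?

Divergence at each region's feature centre — A: about -2, B: about +6, C: about -8, D: about +4. Region C is most negative.

C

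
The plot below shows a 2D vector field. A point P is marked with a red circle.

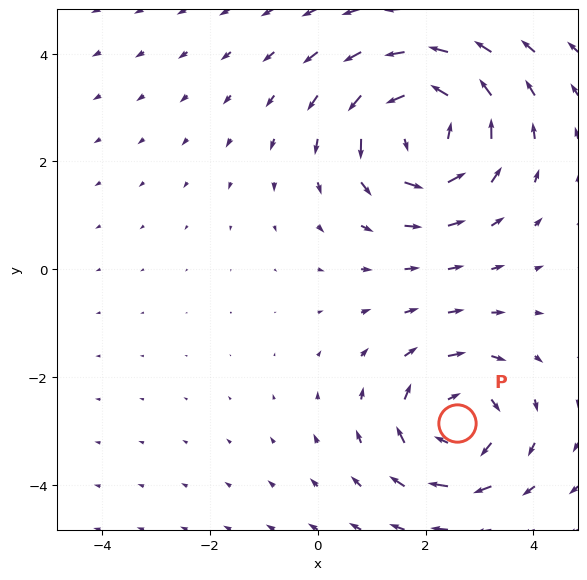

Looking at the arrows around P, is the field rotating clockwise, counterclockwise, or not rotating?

Near P at (2.6, -2.9) the arrows circulate clockwise. The curl (z-component) there is about -3; negative curl means clockwise rotation.

clockwise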